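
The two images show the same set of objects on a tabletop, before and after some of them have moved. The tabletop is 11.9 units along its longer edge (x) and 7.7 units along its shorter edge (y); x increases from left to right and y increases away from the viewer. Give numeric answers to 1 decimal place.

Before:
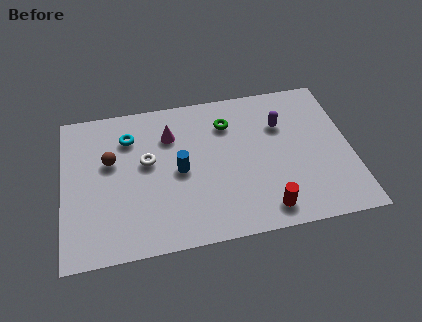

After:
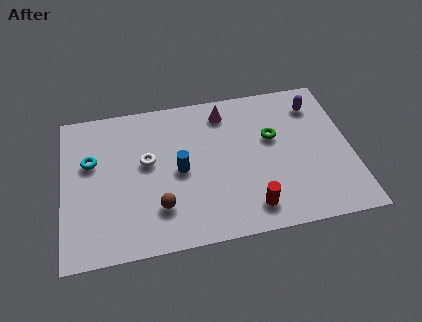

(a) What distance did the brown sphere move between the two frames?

3.3

The brown sphere moved from about (2.0, 4.7) to (3.9, 2.0), a distance of √(1.9² + 2.7²) ≈ 3.3.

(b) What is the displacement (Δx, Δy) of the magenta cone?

(2.3, 0.8)

From the two frames, the magenta cone sits at roughly (4.5, 5.6) before and (6.8, 6.4) after.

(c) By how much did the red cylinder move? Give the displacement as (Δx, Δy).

(-0.6, 0.2)

The red cylinder started near (8.2, 1.1) and ended near (7.6, 1.3).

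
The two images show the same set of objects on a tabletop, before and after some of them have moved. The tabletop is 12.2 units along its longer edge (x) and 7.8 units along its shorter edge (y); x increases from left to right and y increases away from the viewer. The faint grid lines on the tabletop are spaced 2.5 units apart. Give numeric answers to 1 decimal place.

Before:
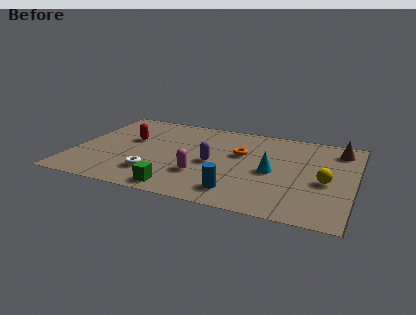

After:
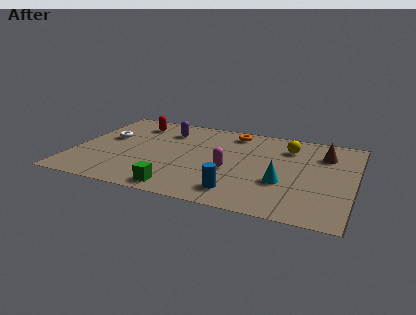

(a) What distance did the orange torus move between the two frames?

2.0

From (7.2, 4.8) to (6.7, 6.7), the orange torus covered √(0.5² + 1.9²) ≈ 2.0 units.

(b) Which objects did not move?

the green cube and the blue cylinder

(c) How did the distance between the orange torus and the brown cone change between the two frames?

-0.3

The distance was about 4.5 in the first image and 4.2 in the second, so they moved 0.3 units closer together.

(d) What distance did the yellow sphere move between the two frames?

3.2

The yellow sphere moved from about (11.0, 3.4) to (9.2, 6.0), a distance of √(1.8² + 2.6²) ≈ 3.2.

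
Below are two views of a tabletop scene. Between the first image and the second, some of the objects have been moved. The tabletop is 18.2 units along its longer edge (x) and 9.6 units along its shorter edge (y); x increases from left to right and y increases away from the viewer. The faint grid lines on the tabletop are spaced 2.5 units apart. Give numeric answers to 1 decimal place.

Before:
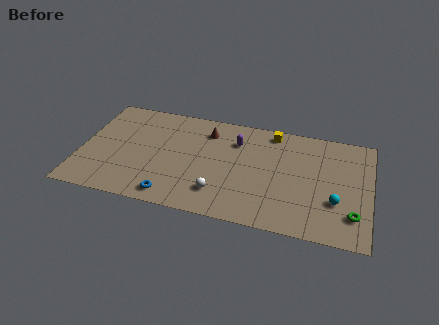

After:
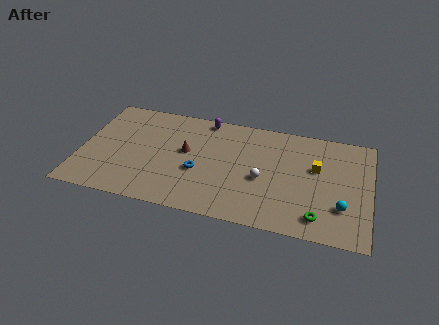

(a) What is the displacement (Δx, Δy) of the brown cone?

(-1.2, -2.2)

From the two frames, the brown cone sits at roughly (7.8, 7.6) before and (6.6, 5.4) after.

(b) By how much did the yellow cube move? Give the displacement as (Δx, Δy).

(2.9, -2.6)

The yellow cube started near (11.9, 8.5) and ended near (14.8, 5.9).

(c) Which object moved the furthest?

the yellow cube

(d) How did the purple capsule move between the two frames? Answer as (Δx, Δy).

(-2.1, 1.6)

The purple capsule was at about (9.7, 7.1) and moved to about (7.6, 8.7).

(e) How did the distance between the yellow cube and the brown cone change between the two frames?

+4.0

The distance was about 4.2 in the first image and 8.2 in the second, so they moved 4.0 units further apart.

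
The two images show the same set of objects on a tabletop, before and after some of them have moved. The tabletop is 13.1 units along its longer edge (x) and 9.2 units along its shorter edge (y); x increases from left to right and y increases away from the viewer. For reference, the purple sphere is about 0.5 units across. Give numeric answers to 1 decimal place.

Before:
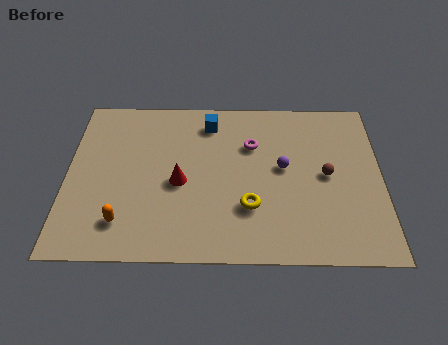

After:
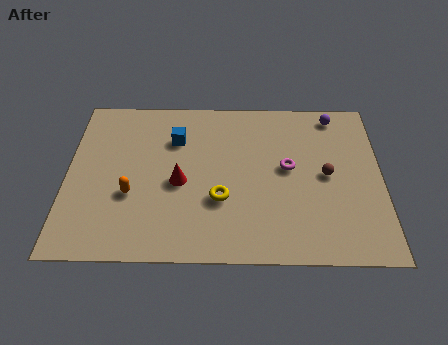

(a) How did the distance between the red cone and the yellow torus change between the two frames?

-1.3

Before: roughly 3.2 units apart; after: 1.9. That's 1.3 units closer together.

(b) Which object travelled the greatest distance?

the purple sphere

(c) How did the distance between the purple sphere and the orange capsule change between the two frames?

+2.4

They were about 7.3 units apart before and 9.7 after — 2.4 units further apart.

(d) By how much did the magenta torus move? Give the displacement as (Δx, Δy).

(1.5, -1.3)

The magenta torus was at about (7.7, 6.3) and moved to about (9.2, 5.0).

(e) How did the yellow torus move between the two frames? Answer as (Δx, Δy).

(-1.2, 0.4)

The yellow torus started near (7.6, 2.8) and ended near (6.4, 3.2).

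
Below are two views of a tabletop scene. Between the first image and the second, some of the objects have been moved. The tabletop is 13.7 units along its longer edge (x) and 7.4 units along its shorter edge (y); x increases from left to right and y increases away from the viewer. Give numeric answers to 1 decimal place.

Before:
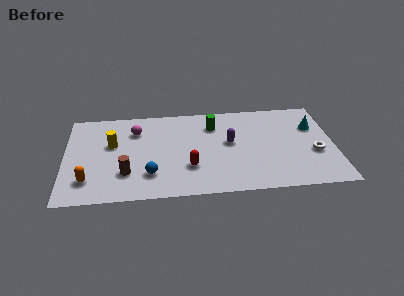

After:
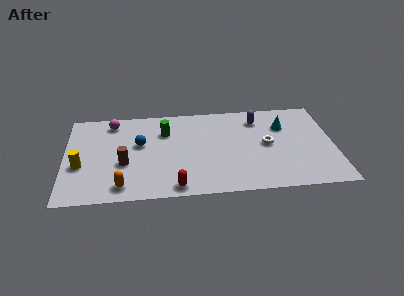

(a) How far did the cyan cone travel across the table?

1.5

The cyan cone was near (12.7, 5.0) before and (11.2, 5.2) after, so it travelled √(1.5² + 0.2²) ≈ 1.5 units.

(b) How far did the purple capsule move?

2.3

The purple capsule moved from about (8.4, 4.1) to (9.9, 5.9), a distance of √(1.5² + 1.8²) ≈ 2.3.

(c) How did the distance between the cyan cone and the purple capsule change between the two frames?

-2.9

They were about 4.4 units apart before and 1.5 after — 2.9 units closer together.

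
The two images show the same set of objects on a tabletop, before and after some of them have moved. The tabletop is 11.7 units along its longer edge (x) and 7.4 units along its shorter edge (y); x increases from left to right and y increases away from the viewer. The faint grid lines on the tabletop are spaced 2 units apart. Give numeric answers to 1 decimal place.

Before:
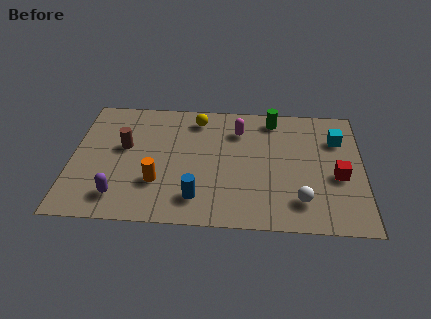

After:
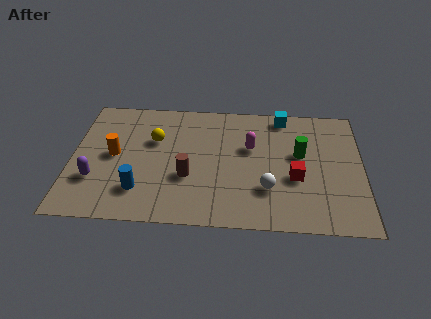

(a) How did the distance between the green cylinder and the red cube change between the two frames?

-2.8

They were about 4.2 units apart before and 1.4 after — 2.8 units closer together.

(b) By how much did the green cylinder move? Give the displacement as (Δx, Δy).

(1.1, -2.1)

The green cylinder started near (8.1, 6.4) and ended near (9.2, 4.3).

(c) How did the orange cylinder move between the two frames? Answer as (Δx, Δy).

(-1.8, 1.5)

From the two frames, the orange cylinder sits at roughly (3.5, 2.3) before and (1.7, 3.8) after.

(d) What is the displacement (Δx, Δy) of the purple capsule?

(-1.0, 0.9)

The purple capsule started near (2.0, 1.4) and ended near (1.0, 2.3).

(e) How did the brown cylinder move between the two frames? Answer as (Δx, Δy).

(2.6, -1.6)

The brown cylinder was at about (2.1, 4.3) and moved to about (4.7, 2.7).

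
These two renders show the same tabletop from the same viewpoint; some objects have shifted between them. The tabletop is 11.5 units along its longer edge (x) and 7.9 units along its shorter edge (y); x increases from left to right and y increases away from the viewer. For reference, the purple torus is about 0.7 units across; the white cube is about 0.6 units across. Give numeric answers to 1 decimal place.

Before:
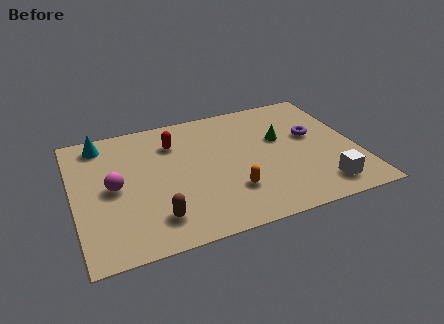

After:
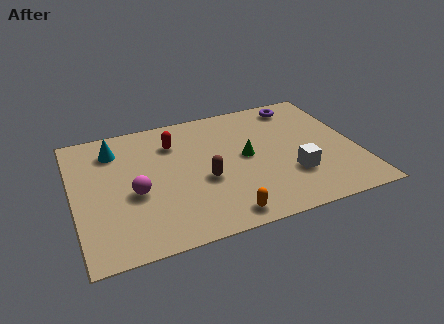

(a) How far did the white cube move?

1.6

The white cube was near (9.8, 1.3) before and (8.7, 2.4) after, so it travelled √(1.1² + 1.1²) ≈ 1.6 units.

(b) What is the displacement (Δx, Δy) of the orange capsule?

(-0.5, -1.3)

The orange capsule was at about (6.2, 2.2) and moved to about (5.7, 0.9).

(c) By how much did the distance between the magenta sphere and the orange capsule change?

-0.8

They were about 4.9 units apart before and 4.1 after — 0.8 units closer together.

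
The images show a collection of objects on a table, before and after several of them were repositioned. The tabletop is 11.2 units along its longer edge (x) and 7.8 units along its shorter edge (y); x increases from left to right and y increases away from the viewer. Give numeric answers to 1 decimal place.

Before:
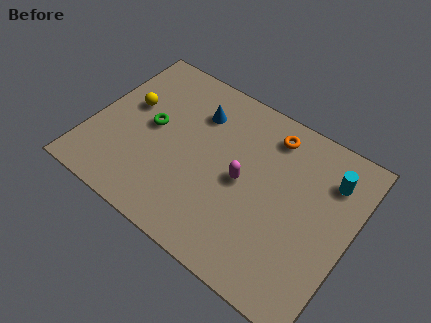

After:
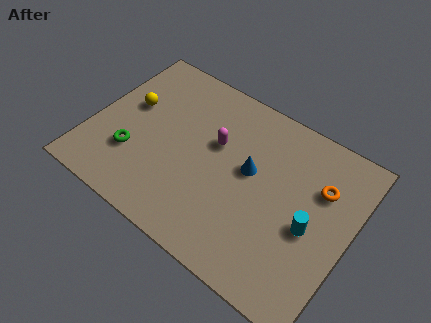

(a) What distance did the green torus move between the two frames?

1.8

From (2.5, 4.1) to (2.0, 2.4), the green torus covered √(0.5² + 1.7²) ≈ 1.8 units.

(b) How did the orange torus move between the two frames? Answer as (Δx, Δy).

(2.4, -1.2)

From the two frames, the orange torus sits at roughly (7.3, 6.5) before and (9.7, 5.3) after.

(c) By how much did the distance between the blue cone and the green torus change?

+2.8

The distance was about 2.4 in the first image and 5.2 in the second, so they moved 2.8 units further apart.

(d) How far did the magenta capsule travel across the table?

1.7

The magenta capsule moved from about (6.6, 3.8) to (5.2, 4.8), a distance of √(1.4² + 1.0²) ≈ 1.7.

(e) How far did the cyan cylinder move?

2.5

The cyan cylinder moved from about (10.0, 5.9) to (9.6, 3.4), a distance of √(0.4² + 2.5²) ≈ 2.5.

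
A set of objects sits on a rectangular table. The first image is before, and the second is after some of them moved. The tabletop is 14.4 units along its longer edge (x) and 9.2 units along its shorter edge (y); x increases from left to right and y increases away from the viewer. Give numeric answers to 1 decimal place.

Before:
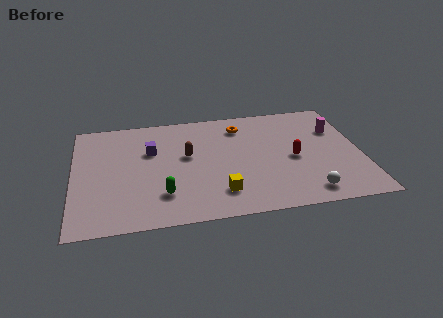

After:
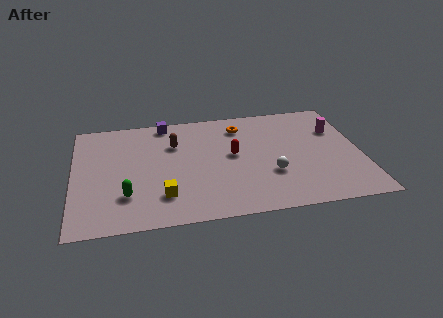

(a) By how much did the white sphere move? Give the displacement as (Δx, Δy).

(-1.7, 1.8)

The white sphere was at about (11.5, 1.3) and moved to about (9.8, 3.1).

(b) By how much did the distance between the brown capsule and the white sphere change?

-1.3

Before: roughly 7.0 units apart; after: 5.7. That's 1.3 units closer together.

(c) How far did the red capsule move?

3.1

The red capsule was near (11.0, 4.2) before and (8.0, 5.0) after, so it travelled √(3.0² + 0.8²) ≈ 3.1 units.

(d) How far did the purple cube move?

2.4

The purple cube was near (3.9, 6.0) before and (4.7, 8.3) after, so it travelled √(0.8² + 2.3²) ≈ 2.4 units.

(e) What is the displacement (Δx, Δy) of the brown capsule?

(-0.6, 1.1)

The brown capsule was at about (5.7, 5.3) and moved to about (5.1, 6.4).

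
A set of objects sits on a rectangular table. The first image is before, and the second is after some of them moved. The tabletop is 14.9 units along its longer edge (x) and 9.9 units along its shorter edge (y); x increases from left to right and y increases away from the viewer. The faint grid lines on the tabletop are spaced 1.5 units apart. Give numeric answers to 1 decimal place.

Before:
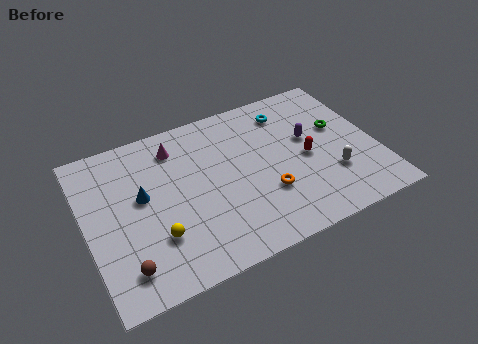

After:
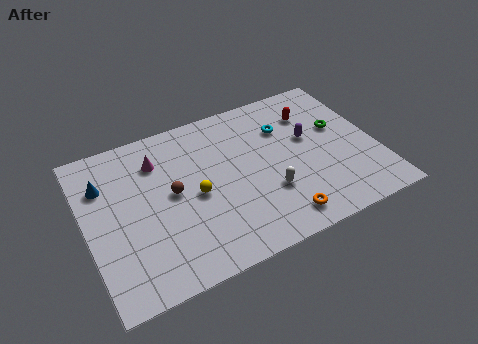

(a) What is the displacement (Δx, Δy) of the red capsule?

(0.7, 2.8)

The red capsule started near (11.3, 4.6) and ended near (12.0, 7.4).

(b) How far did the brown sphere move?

4.4

The brown sphere moved from about (1.6, 1.8) to (4.4, 5.2), a distance of √(2.8² + 3.4²) ≈ 4.4.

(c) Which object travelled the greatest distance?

the brown sphere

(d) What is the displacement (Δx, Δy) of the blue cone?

(-1.8, 1.5)

From the two frames, the blue cone sits at roughly (2.9, 5.6) before and (1.1, 7.1) after.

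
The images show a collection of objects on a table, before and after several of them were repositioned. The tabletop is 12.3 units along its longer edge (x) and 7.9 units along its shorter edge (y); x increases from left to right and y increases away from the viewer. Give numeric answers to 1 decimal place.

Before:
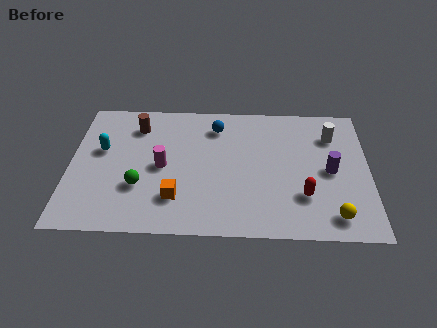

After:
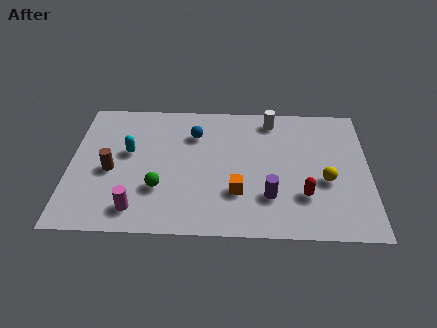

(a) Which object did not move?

the red capsule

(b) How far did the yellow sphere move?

2.0

From (10.8, 1.2) to (10.5, 3.2), the yellow sphere covered √(0.3² + 2.0²) ≈ 2.0 units.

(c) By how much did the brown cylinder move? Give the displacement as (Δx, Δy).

(-1.0, -2.7)

The brown cylinder started near (2.7, 6.2) and ended near (1.7, 3.5).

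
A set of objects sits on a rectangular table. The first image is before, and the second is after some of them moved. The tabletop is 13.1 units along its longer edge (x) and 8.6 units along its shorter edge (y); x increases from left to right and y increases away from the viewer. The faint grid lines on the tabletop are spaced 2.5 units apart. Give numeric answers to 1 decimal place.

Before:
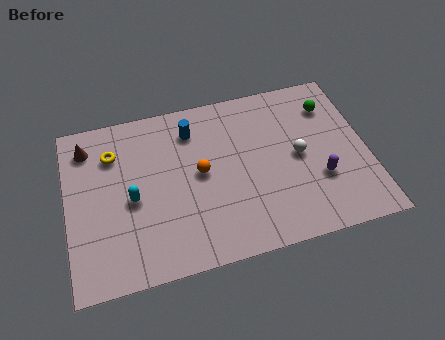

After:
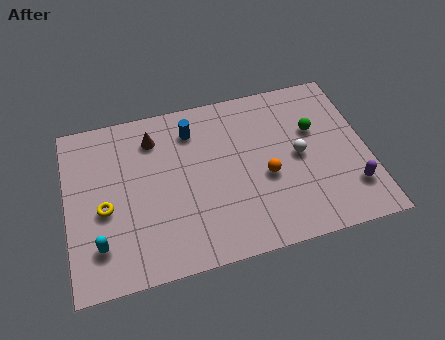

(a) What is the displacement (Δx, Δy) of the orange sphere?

(2.8, -0.9)

The orange sphere started near (5.8, 4.5) and ended near (8.6, 3.6).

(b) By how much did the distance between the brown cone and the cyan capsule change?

+1.9

Before: roughly 3.6 units apart; after: 5.5. That's 1.9 units further apart.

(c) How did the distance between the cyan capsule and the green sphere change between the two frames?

+0.9

They were about 9.3 units apart before and 10.2 after — 0.9 units further apart.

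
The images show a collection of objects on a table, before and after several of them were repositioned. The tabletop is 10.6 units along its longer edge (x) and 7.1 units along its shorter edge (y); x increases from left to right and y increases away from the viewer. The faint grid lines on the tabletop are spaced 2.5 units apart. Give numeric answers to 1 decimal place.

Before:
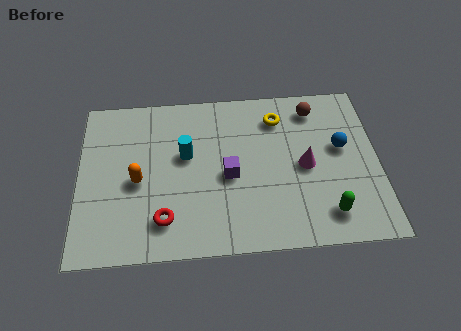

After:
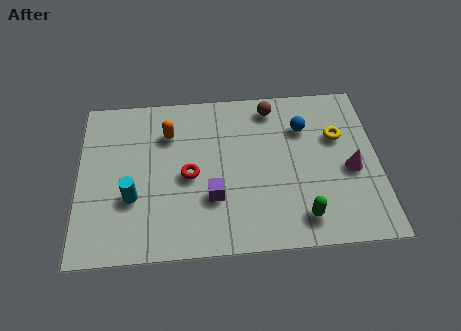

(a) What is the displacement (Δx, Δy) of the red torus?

(0.9, 1.8)

The red torus started near (3.0, 1.5) and ended near (3.9, 3.3).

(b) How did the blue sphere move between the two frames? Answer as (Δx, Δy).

(-1.3, 1.0)

From the two frames, the blue sphere sits at roughly (9.3, 4.1) before and (8.0, 5.1) after.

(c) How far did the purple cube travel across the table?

1.1

The purple cube moved from about (5.3, 3.2) to (4.7, 2.3), a distance of √(0.6² + 0.9²) ≈ 1.1.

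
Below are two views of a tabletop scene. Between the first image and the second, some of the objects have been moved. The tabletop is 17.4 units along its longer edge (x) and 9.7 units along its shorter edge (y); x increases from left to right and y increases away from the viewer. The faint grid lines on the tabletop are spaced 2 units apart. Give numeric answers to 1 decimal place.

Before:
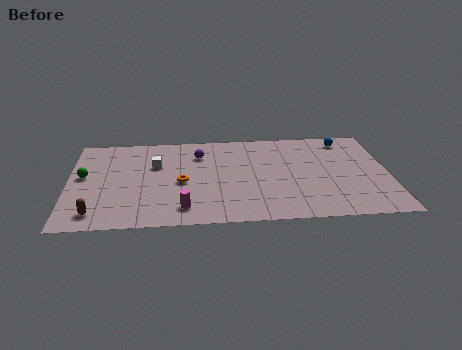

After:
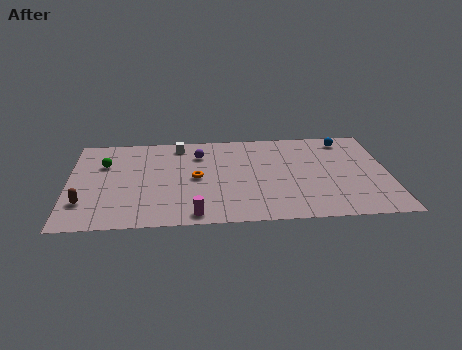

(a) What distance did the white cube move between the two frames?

2.5

The white cube was near (4.7, 6.3) before and (6.0, 8.4) after, so it travelled √(1.3² + 2.1²) ≈ 2.5 units.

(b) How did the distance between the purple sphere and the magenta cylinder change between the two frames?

+0.6

The distance was about 5.7 in the first image and 6.3 in the second, so they moved 0.6 units further apart.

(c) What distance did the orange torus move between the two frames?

0.9

From (6.1, 4.4) to (6.9, 4.8), the orange torus covered √(0.8² + 0.4²) ≈ 0.9 units.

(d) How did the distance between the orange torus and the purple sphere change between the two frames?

-0.6

They were about 3.1 units apart before and 2.5 after — 0.6 units closer together.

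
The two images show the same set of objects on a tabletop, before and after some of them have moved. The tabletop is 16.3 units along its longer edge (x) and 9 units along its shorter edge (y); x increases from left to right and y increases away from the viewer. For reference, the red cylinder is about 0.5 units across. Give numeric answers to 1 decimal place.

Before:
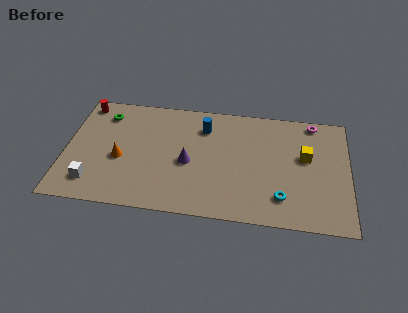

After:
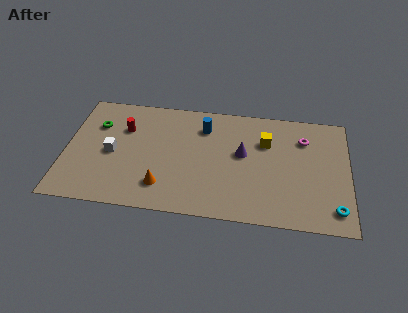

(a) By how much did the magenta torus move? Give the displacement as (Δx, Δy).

(-0.5, -1.4)

The magenta torus was at about (14.2, 8.1) and moved to about (13.7, 6.7).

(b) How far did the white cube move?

2.6

From (1.7, 1.8) to (2.7, 4.2), the white cube covered √(1.0² + 2.4²) ≈ 2.6 units.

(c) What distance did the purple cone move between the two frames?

3.3

From (7.1, 4.0) to (10.2, 5.1), the purple cone covered √(3.1² + 1.1²) ≈ 3.3 units.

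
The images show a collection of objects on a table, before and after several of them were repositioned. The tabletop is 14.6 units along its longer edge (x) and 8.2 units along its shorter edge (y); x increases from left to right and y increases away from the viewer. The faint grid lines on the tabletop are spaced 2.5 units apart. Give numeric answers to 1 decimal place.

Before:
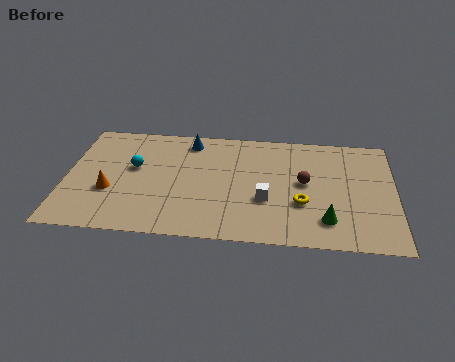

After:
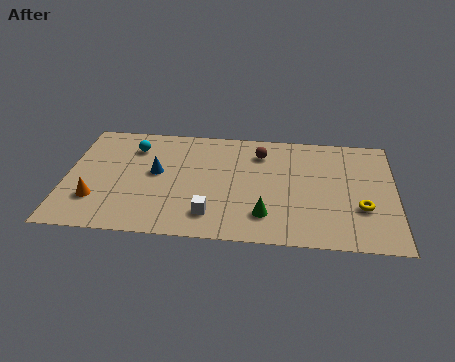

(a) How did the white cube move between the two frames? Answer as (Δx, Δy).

(-2.4, -1.3)

The white cube started near (8.9, 3.0) and ended near (6.5, 1.7).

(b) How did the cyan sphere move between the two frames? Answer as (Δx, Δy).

(-0.1, 1.5)

From the two frames, the cyan sphere sits at roughly (3.0, 4.8) before and (2.9, 6.3) after.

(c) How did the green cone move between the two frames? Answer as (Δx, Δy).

(-2.7, 0.1)

The green cone was at about (11.6, 1.8) and moved to about (8.9, 1.9).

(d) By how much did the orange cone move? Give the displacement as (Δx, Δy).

(-0.6, -0.7)

The orange cone was at about (2.0, 3.0) and moved to about (1.4, 2.3).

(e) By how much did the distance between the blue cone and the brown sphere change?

-0.8

The distance was about 5.8 in the first image and 5.0 in the second, so they moved 0.8 units closer together.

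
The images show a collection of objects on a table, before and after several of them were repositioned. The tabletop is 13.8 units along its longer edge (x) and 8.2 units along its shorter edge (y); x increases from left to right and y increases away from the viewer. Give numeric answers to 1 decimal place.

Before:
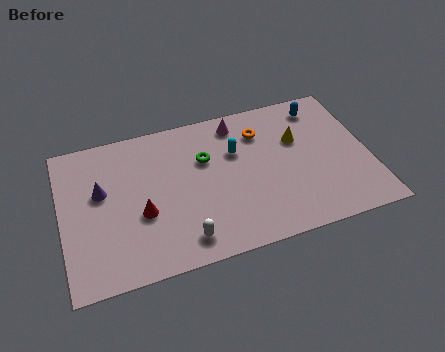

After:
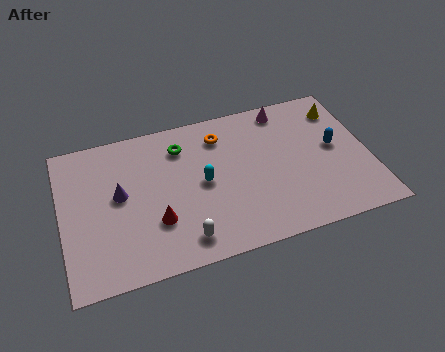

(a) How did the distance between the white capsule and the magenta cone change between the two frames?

+1.4

They were about 6.4 units apart before and 7.8 after — 1.4 units further apart.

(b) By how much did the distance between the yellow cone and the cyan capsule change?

+4.1

The distance was about 2.8 in the first image and 6.9 in the second, so they moved 4.1 units further apart.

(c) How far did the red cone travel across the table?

0.8

The red cone was near (3.5, 3.2) before and (4.1, 2.6) after, so it travelled √(0.6² + 0.6²) ≈ 0.8 units.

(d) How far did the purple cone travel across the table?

0.9

From (1.8, 4.9) to (2.6, 4.5), the purple cone covered √(0.8² + 0.4²) ≈ 0.9 units.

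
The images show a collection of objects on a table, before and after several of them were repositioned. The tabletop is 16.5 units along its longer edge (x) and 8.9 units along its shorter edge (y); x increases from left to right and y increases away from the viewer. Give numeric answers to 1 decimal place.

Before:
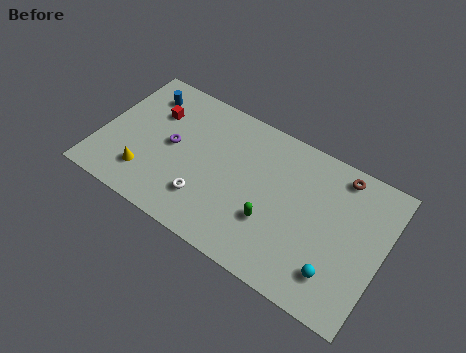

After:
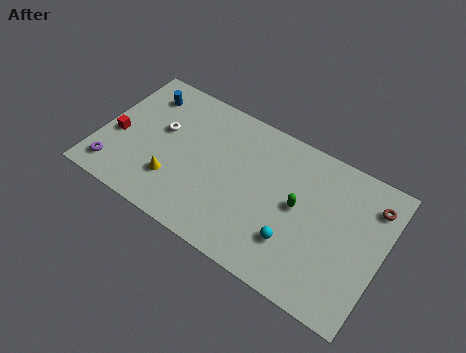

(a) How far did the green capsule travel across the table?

2.1

The green capsule moved from about (10.3, 3.0) to (11.6, 4.7), a distance of √(1.3² + 1.7²) ≈ 2.1.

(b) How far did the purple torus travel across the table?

4.2

The purple torus moved from about (4.1, 4.6) to (1.2, 1.5), a distance of √(2.9² + 3.1²) ≈ 4.2.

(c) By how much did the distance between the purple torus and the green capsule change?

+4.5

The distance was about 6.4 in the first image and 10.9 in the second, so they moved 4.5 units further apart.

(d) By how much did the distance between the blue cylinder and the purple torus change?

+2.4

They were about 3.3 units apart before and 5.7 after — 2.4 units further apart.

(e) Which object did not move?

the blue cylinder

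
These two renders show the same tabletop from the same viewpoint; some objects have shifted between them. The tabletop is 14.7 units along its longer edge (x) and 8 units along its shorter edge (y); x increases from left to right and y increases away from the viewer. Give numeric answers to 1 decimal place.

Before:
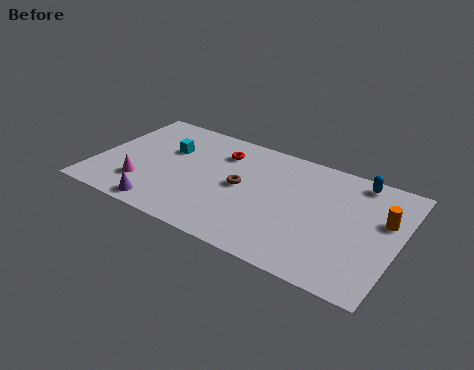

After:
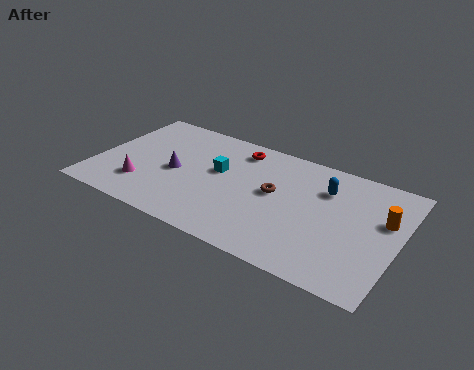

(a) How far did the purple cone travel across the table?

2.8

From (3.7, 0.9) to (3.9, 3.7), the purple cone covered √(0.2² + 2.8²) ≈ 2.8 units.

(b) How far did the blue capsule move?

1.9

The blue capsule moved from about (12.4, 7.1) to (11.0, 5.8), a distance of √(1.4² + 1.3²) ≈ 1.9.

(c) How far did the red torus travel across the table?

1.0

The red torus moved from about (5.8, 6.1) to (6.6, 6.7), a distance of √(0.8² + 0.6²) ≈ 1.0.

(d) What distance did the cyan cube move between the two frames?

2.6

The cyan cube was near (3.3, 5.2) before and (5.9, 4.7) after, so it travelled √(2.6² + 0.5²) ≈ 2.6 units.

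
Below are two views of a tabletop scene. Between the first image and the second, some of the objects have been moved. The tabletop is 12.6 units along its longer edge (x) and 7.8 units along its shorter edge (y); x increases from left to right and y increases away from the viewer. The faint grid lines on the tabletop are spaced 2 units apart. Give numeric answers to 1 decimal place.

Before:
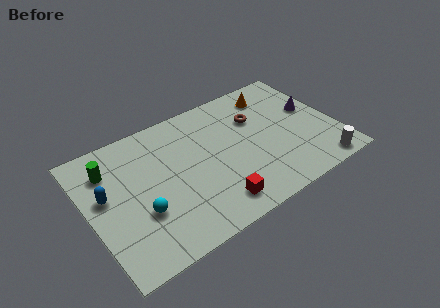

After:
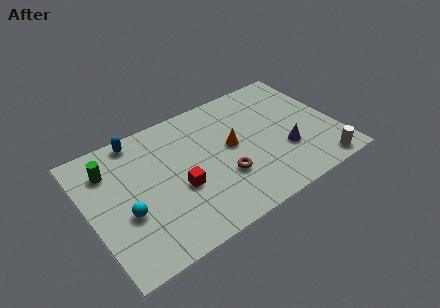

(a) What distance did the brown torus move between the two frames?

3.5

From (8.8, 5.3) to (6.6, 2.6), the brown torus covered √(2.2² + 2.7²) ≈ 3.5 units.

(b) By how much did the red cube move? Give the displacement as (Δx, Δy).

(-1.5, 1.8)

The red cube started near (5.9, 1.3) and ended near (4.4, 3.1).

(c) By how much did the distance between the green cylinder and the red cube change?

-2.3

They were about 6.5 units apart before and 4.2 after — 2.3 units closer together.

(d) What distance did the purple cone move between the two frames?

2.6

The purple cone moved from about (11.6, 4.5) to (9.8, 2.6), a distance of √(1.8² + 1.9²) ≈ 2.6.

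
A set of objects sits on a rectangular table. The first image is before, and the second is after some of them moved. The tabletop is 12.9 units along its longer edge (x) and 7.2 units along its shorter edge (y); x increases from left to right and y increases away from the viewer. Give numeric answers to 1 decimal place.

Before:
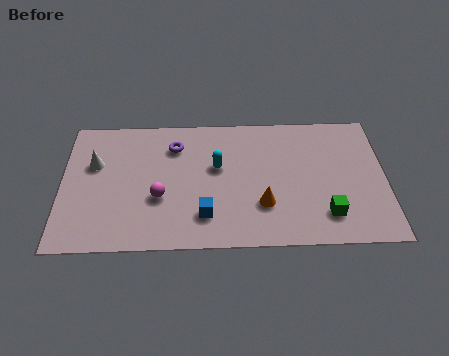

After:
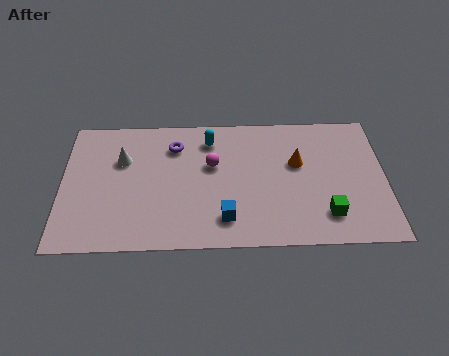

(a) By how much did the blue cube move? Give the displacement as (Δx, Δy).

(0.8, -0.2)

The blue cube was at about (5.7, 1.7) and moved to about (6.5, 1.5).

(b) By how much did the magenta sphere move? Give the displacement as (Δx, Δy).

(2.1, 1.7)

The magenta sphere was at about (3.9, 2.7) and moved to about (6.0, 4.4).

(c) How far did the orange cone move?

2.6

From (8.0, 2.2) to (9.4, 4.4), the orange cone covered √(1.4² + 2.2²) ≈ 2.6 units.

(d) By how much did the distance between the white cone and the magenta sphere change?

+0.4

The distance was about 3.2 in the first image and 3.6 in the second, so they moved 0.4 units further apart.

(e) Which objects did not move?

the purple torus and the green cube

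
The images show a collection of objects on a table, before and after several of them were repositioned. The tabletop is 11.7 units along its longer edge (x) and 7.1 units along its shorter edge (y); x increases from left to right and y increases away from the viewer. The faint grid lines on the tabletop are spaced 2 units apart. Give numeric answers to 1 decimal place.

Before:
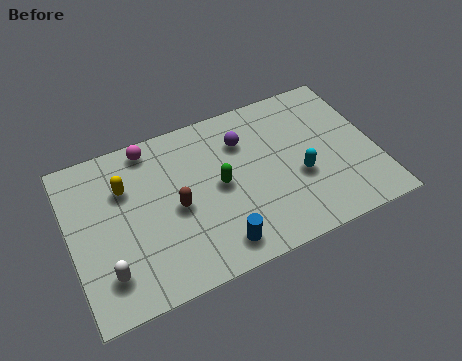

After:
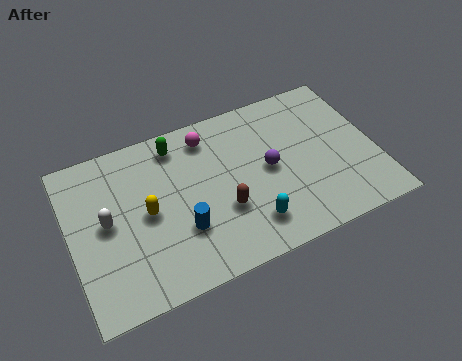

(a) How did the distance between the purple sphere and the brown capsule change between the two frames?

-1.2

The distance was about 3.4 in the first image and 2.2 in the second, so they moved 1.2 units closer together.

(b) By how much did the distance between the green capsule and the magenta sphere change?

-2.4

Before: roughly 3.6 units apart; after: 1.2. That's 2.4 units closer together.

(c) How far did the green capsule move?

2.8

The green capsule moved from about (5.7, 3.6) to (4.3, 6.0), a distance of √(1.4² + 2.4²) ≈ 2.8.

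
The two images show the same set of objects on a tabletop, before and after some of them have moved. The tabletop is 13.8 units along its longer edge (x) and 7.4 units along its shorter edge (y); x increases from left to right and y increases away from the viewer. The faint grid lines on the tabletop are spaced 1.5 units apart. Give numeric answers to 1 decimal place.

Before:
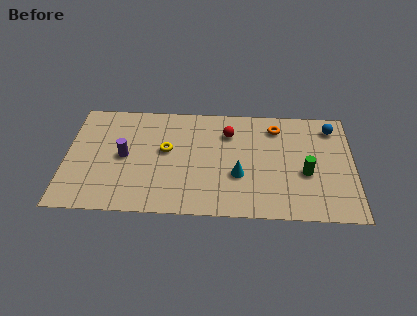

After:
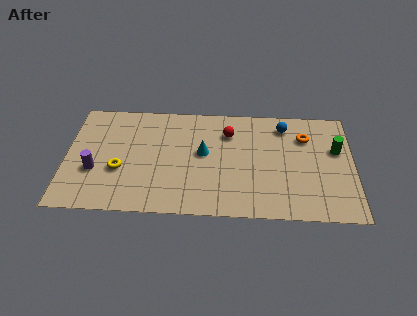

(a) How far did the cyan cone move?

2.2

From (8.3, 2.7) to (6.6, 4.1), the cyan cone covered √(1.7² + 1.4²) ≈ 2.2 units.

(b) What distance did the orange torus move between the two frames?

1.5

The orange torus moved from about (10.1, 6.0) to (11.5, 5.4), a distance of √(1.4² + 0.6²) ≈ 1.5.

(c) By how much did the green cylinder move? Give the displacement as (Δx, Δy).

(1.5, 1.6)

The green cylinder was at about (11.5, 3.0) and moved to about (13.0, 4.6).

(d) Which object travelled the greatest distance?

the yellow torus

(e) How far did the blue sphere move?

2.3

The blue sphere was near (12.8, 6.1) before and (10.5, 6.1) after, so it travelled √(2.3² + 0.0²) ≈ 2.3 units.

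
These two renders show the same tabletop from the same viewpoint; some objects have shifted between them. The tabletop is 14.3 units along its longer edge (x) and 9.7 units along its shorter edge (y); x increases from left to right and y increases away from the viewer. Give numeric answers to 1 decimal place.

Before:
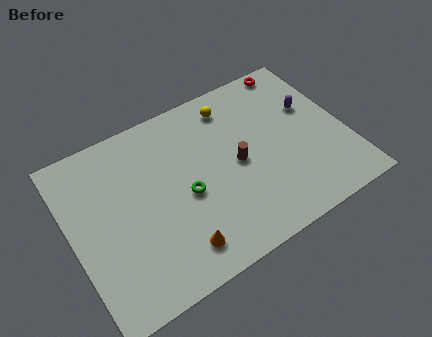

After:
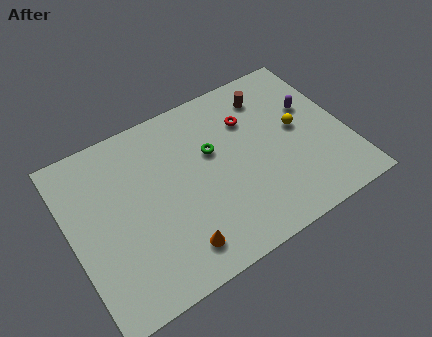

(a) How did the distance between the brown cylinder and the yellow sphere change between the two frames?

-0.6

Before: roughly 3.4 units apart; after: 2.8. That's 0.6 units closer together.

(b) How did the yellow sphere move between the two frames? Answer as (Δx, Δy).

(3.0, -2.9)

From the two frames, the yellow sphere sits at roughly (8.9, 8.1) before and (11.9, 5.2) after.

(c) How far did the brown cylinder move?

3.8

From (8.6, 4.7) to (10.8, 7.8), the brown cylinder covered √(2.2² + 3.1²) ≈ 3.8 units.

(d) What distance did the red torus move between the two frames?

3.5

The red torus was near (12.5, 8.9) before and (9.6, 6.9) after, so it travelled √(2.9² + 2.0²) ≈ 3.5 units.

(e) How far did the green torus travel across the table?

2.4

The green torus was near (5.8, 4.3) before and (7.5, 6.0) after, so it travelled √(1.7² + 1.7²) ≈ 2.4 units.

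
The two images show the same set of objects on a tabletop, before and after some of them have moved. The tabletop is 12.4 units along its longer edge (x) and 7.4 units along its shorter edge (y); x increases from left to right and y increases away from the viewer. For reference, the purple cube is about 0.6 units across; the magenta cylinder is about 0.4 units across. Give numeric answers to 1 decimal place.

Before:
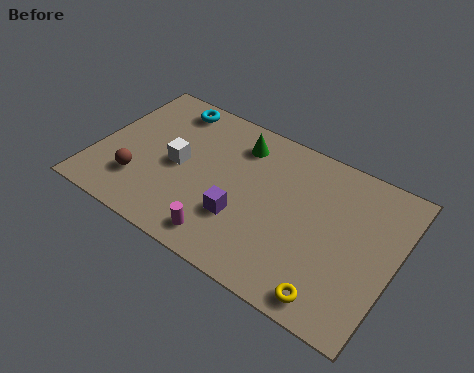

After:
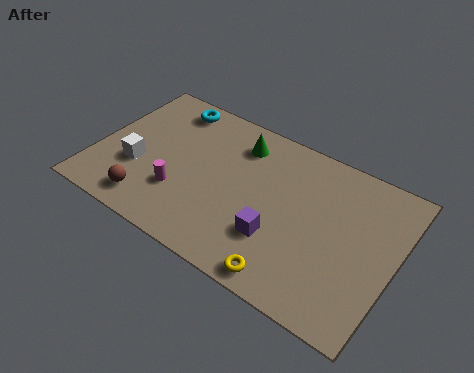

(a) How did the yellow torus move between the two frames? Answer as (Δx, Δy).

(-1.8, -0.1)

The yellow torus was at about (10.3, 0.9) and moved to about (8.5, 0.8).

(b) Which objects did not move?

the cyan torus and the green cone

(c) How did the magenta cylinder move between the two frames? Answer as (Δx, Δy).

(-2.1, 1.2)

The magenta cylinder was at about (5.8, 1.1) and moved to about (3.7, 2.3).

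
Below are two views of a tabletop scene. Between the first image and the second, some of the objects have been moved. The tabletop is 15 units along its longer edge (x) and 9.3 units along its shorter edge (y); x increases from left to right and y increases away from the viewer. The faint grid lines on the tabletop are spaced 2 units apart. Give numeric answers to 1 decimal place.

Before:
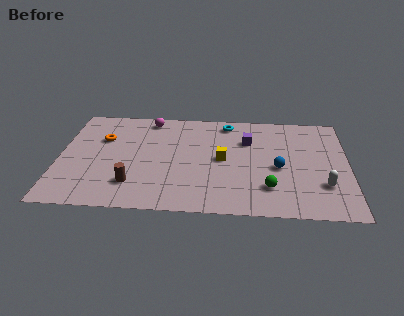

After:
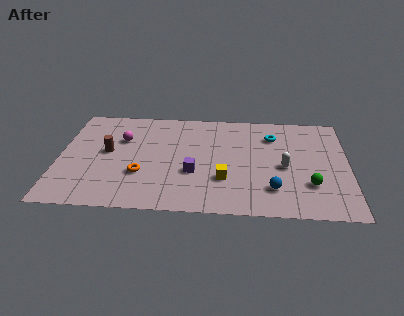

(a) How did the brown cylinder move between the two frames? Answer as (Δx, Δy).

(-1.4, 2.8)

The brown cylinder started near (3.9, 2.2) and ended near (2.5, 5.0).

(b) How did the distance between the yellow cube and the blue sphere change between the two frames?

-0.4

The distance was about 3.0 in the first image and 2.6 in the second, so they moved 0.4 units closer together.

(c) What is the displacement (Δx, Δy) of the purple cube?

(-2.8, -3.1)

The purple cube was at about (9.8, 6.5) and moved to about (7.0, 3.4).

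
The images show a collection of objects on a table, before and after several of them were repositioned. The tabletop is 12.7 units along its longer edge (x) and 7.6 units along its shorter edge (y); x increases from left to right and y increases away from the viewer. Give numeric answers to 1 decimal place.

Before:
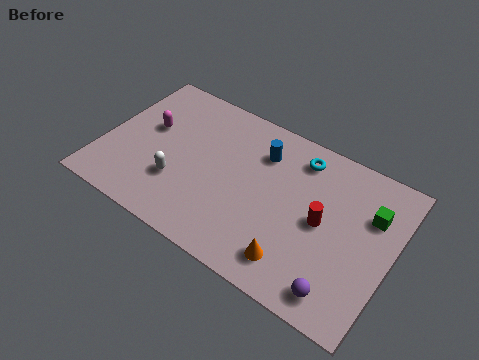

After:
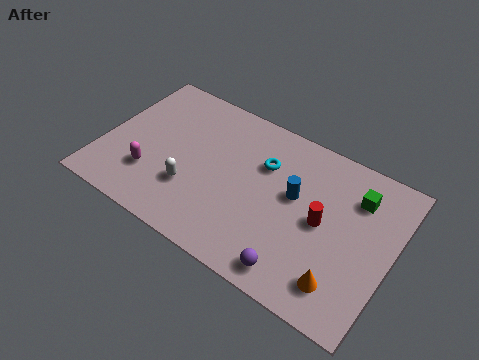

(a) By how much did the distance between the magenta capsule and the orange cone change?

+0.9

They were about 7.7 units apart before and 8.6 after — 0.9 units further apart.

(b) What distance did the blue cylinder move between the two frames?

2.1

From (6.7, 5.7) to (8.4, 4.4), the blue cylinder covered √(1.7² + 1.3²) ≈ 2.1 units.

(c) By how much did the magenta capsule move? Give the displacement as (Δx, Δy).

(0.5, -2.3)

The magenta capsule was at about (1.8, 4.5) and moved to about (2.3, 2.2).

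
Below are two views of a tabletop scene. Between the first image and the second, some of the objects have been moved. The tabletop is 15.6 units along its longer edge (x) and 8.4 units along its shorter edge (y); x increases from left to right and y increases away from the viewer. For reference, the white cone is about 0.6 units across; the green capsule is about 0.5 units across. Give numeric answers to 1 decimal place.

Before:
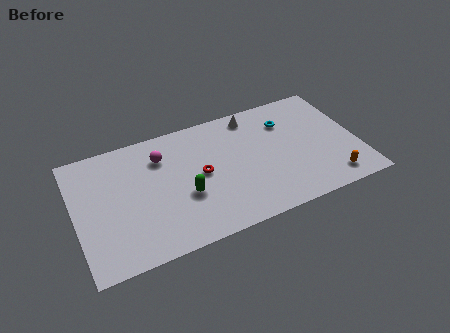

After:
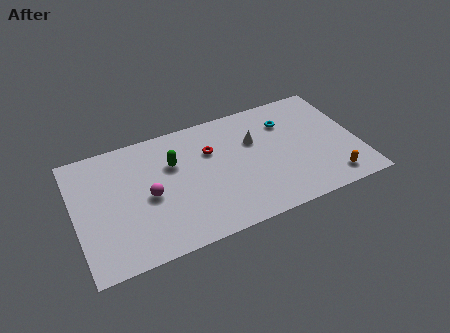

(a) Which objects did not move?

the cyan torus and the orange capsule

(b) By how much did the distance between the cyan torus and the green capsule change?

-0.3

Before: roughly 6.7 units apart; after: 6.4. That's 0.3 units closer together.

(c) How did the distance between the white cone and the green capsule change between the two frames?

-1.4

The distance was about 5.9 in the first image and 4.5 in the second, so they moved 1.4 units closer together.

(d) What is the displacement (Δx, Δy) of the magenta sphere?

(-0.9, -2.4)

From the two frames, the magenta sphere sits at roughly (4.9, 6.3) before and (4.0, 3.9) after.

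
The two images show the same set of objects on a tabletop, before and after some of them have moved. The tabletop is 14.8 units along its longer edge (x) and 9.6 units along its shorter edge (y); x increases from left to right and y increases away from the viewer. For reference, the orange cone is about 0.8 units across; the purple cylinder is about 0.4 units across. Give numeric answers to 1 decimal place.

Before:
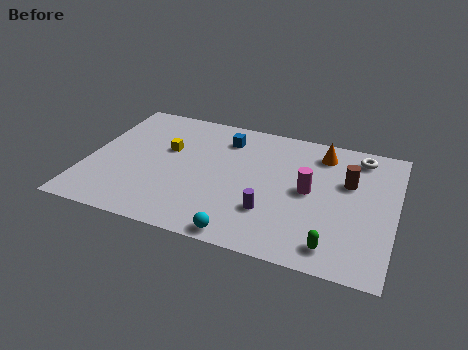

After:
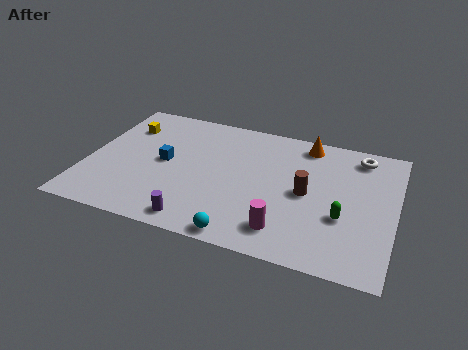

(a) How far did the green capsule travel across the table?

2.1

The green capsule moved from about (12.1, 1.4) to (12.4, 3.5), a distance of √(0.3² + 2.1²) ≈ 2.1.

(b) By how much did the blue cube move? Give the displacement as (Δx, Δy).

(-2.7, -2.7)

The blue cube started near (6.4, 7.6) and ended near (3.7, 4.9).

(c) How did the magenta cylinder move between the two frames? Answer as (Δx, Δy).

(-0.9, -3.1)

From the two frames, the magenta cylinder sits at roughly (10.7, 4.9) before and (9.8, 1.8) after.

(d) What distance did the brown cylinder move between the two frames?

2.4

The brown cylinder moved from about (12.5, 6.1) to (10.6, 4.7), a distance of √(1.9² + 1.4²) ≈ 2.4.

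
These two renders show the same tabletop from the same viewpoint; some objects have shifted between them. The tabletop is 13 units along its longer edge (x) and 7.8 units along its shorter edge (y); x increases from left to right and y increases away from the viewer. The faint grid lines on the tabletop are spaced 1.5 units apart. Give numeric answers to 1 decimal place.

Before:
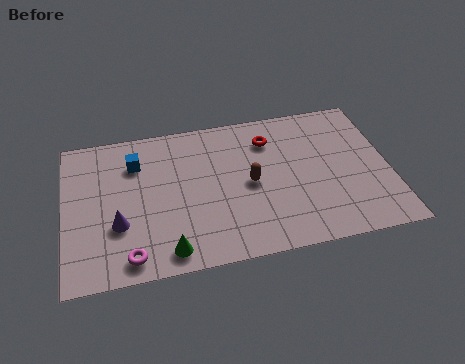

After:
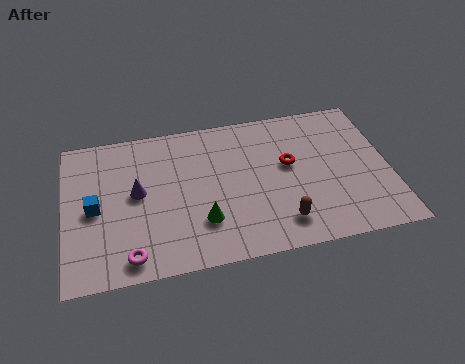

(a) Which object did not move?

the magenta torus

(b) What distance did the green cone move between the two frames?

1.8

From (4.0, 1.0) to (5.4, 2.2), the green cone covered √(1.4² + 1.2²) ≈ 1.8 units.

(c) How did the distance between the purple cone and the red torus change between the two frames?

-0.9

They were about 7.0 units apart before and 6.1 after — 0.9 units closer together.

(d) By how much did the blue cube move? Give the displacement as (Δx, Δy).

(-1.7, -2.1)

From the two frames, the blue cube sits at roughly (2.9, 5.8) before and (1.2, 3.7) after.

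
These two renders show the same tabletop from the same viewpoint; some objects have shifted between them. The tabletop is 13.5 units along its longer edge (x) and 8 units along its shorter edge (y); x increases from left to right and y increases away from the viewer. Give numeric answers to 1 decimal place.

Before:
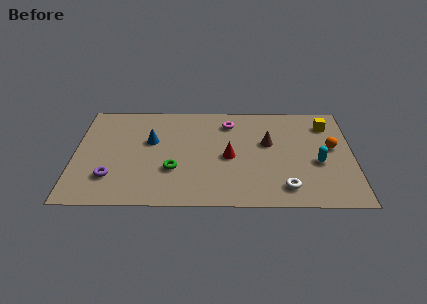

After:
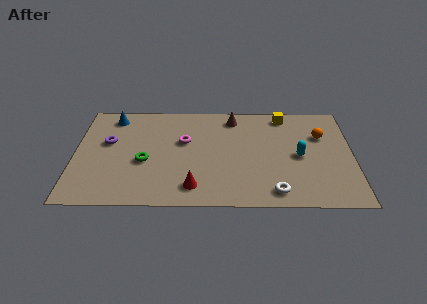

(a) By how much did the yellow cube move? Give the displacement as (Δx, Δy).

(-2.1, 0.7)

From the two frames, the yellow cube sits at roughly (12.3, 6.3) before and (10.2, 7.0) after.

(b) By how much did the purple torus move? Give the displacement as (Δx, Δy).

(-0.2, 2.7)

From the two frames, the purple torus sits at roughly (1.8, 2.1) before and (1.6, 4.8) after.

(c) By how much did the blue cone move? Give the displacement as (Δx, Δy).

(-1.9, 1.9)

The blue cone was at about (3.7, 4.9) and moved to about (1.8, 6.8).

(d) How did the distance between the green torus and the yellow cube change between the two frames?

-0.6

Before: roughly 8.3 units apart; after: 7.7. That's 0.6 units closer together.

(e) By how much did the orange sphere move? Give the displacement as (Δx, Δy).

(-0.5, 0.9)

The orange sphere started near (12.5, 4.5) and ended near (12.0, 5.4).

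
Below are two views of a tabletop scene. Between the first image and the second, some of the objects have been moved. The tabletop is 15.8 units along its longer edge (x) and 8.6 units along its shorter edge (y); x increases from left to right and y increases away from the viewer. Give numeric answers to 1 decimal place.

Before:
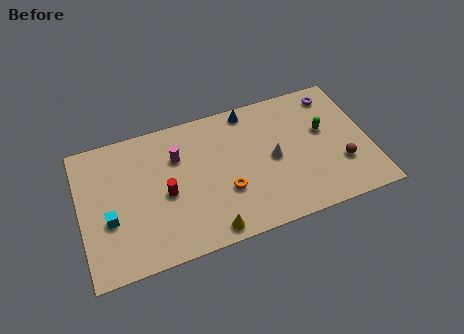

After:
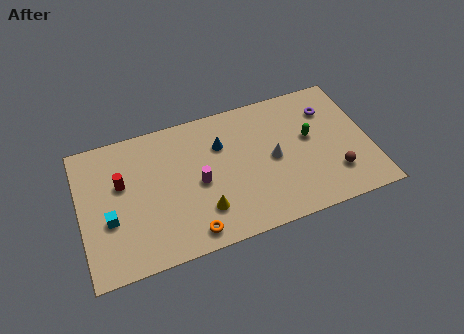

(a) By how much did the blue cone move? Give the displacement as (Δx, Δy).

(-1.7, -1.7)

From the two frames, the blue cone sits at roughly (9.5, 7.7) before and (7.8, 6.0) after.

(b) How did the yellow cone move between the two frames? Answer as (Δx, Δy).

(-0.2, 1.3)

The yellow cone started near (6.7, 0.9) and ended near (6.5, 2.2).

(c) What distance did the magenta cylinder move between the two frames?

2.2

The magenta cylinder was near (5.4, 6.0) before and (6.4, 4.0) after, so it travelled √(1.0² + 2.0²) ≈ 2.2 units.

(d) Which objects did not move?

the cyan cube and the white cone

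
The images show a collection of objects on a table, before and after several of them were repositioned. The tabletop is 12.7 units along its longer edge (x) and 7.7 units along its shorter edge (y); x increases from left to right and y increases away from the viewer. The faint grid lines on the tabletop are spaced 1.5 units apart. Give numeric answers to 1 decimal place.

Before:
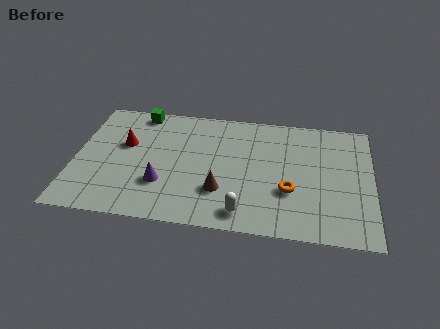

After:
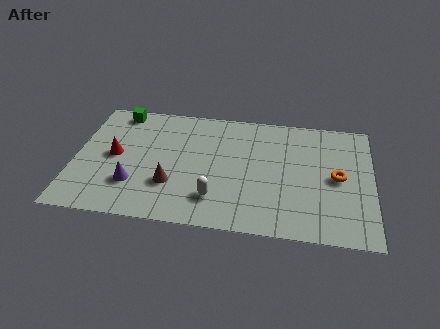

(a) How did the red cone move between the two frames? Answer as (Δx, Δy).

(-0.4, -0.8)

The red cone was at about (2.1, 4.7) and moved to about (1.7, 3.9).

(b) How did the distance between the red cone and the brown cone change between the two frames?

-1.9

Before: roughly 4.8 units apart; after: 2.9. That's 1.9 units closer together.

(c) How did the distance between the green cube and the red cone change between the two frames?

+0.6

The distance was about 2.3 in the first image and 2.9 in the second, so they moved 0.6 units further apart.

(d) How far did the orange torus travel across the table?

2.3

From (9.2, 2.7) to (11.2, 3.8), the orange torus covered √(2.0² + 1.1²) ≈ 2.3 units.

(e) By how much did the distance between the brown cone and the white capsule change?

+0.4

The distance was about 1.6 in the first image and 2.0 in the second, so they moved 0.4 units further apart.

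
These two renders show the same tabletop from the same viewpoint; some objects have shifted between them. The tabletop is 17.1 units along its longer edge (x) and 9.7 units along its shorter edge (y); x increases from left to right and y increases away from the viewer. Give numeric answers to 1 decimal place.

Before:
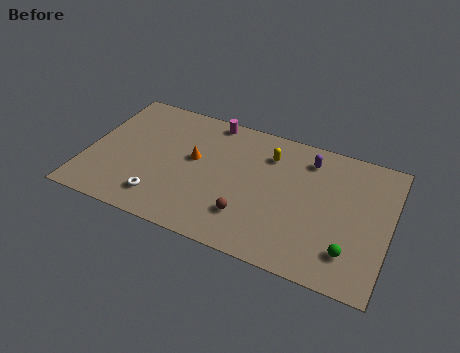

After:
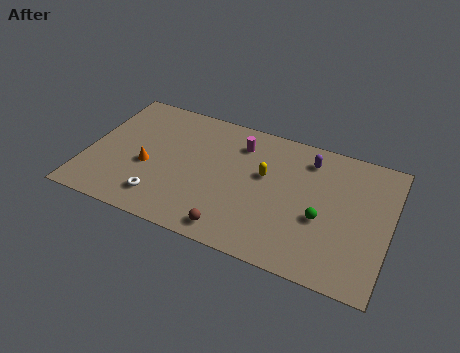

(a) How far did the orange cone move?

2.9

The orange cone moved from about (6.0, 5.5) to (3.5, 4.0), a distance of √(2.5² + 1.5²) ≈ 2.9.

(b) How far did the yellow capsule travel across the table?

1.6

The yellow capsule was near (10.1, 7.4) before and (10.0, 5.8) after, so it travelled √(0.1² + 1.6²) ≈ 1.6 units.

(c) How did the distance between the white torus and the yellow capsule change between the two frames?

-1.1

Before: roughly 7.8 units apart; after: 6.7. That's 1.1 units closer together.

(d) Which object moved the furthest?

the orange cone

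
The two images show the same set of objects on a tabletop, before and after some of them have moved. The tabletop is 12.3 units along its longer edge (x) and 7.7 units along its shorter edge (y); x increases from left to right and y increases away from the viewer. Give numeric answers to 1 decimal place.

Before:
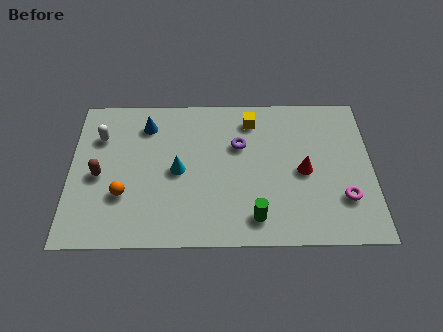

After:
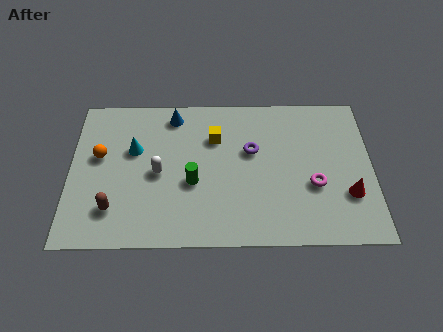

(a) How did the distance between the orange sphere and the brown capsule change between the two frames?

+1.4

They were about 1.4 units apart before and 2.8 after — 1.4 units further apart.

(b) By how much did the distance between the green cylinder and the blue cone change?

-2.9

Before: roughly 6.5 units apart; after: 3.6. That's 2.9 units closer together.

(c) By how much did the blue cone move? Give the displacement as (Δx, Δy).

(1.1, 0.5)

The blue cone started near (3.1, 6.1) and ended near (4.2, 6.6).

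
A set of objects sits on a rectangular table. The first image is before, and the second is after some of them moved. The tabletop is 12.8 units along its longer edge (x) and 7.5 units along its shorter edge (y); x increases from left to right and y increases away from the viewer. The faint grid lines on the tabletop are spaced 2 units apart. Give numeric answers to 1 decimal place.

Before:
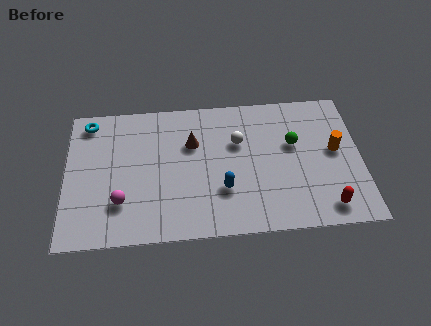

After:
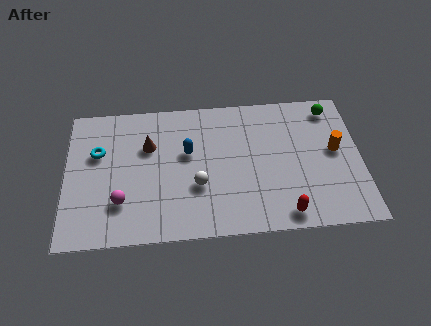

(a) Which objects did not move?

the magenta sphere and the orange cylinder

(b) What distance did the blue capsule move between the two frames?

2.6

The blue capsule moved from about (6.8, 2.4) to (5.3, 4.5), a distance of √(1.5² + 2.1²) ≈ 2.6.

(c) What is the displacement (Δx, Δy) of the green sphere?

(1.7, 1.8)

From the two frames, the green sphere sits at roughly (9.9, 4.6) before and (11.6, 6.4) after.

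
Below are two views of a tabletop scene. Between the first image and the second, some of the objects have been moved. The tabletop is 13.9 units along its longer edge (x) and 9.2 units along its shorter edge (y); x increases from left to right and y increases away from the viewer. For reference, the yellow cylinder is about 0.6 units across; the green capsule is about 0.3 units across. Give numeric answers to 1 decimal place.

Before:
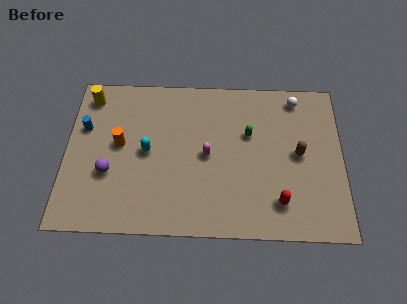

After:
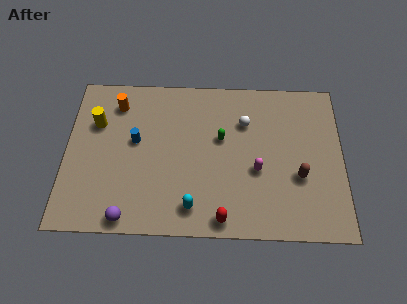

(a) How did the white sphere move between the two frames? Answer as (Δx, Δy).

(-2.6, -1.5)

The white sphere was at about (11.6, 8.0) and moved to about (9.0, 6.5).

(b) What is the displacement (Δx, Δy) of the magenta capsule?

(2.5, -0.8)

From the two frames, the magenta capsule sits at roughly (7.1, 4.5) before and (9.6, 3.7) after.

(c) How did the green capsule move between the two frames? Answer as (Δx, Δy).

(-1.4, -0.3)

From the two frames, the green capsule sits at roughly (9.2, 5.8) before and (7.8, 5.5) after.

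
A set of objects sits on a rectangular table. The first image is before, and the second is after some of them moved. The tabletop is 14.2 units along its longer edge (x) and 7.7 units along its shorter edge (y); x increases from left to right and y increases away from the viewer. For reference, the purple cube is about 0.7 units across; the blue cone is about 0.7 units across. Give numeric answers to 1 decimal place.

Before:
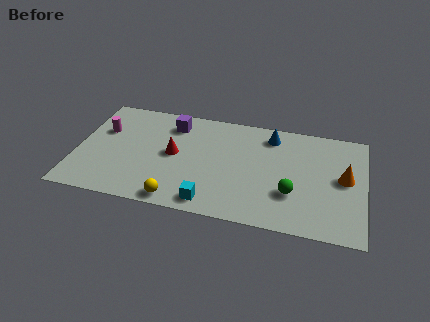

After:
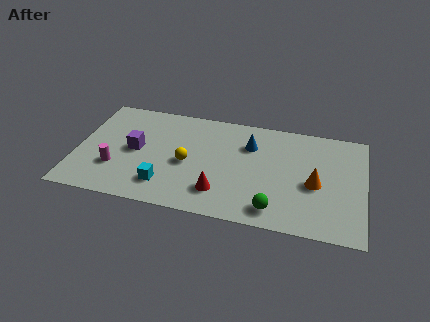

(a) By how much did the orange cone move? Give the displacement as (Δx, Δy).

(-1.4, -0.7)

From the two frames, the orange cone sits at roughly (13.2, 4.1) before and (11.8, 3.4) after.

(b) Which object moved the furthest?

the red cone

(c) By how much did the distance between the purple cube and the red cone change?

+2.6

The distance was about 2.2 in the first image and 4.8 in the second, so they moved 2.6 units further apart.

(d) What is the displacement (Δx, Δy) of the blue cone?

(-1.0, -0.9)

The blue cone was at about (9.5, 6.4) and moved to about (8.5, 5.5).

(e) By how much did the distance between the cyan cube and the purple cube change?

-2.9

The distance was about 5.6 in the first image and 2.7 in the second, so they moved 2.9 units closer together.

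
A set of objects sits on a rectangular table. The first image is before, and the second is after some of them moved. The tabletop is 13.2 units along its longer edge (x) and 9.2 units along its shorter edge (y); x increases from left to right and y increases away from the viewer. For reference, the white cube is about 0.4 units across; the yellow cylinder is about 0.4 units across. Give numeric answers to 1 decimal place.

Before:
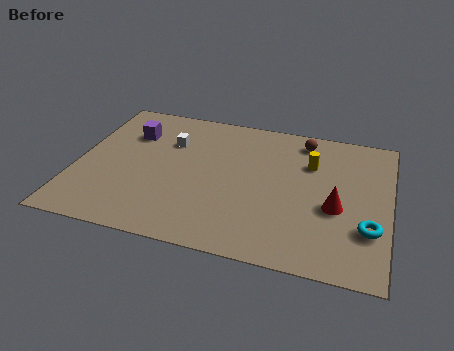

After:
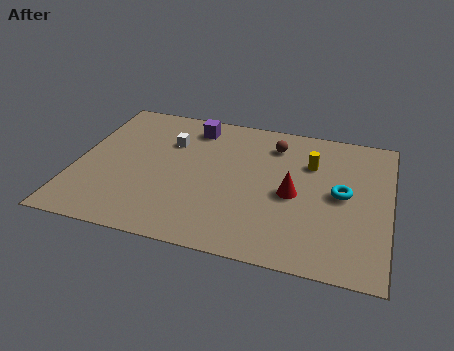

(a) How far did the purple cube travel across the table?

2.8

From (2.1, 6.6) to (4.7, 7.7), the purple cube covered √(2.6² + 1.1²) ≈ 2.8 units.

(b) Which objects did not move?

the yellow cylinder and the white cube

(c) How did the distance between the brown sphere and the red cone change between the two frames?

-1.1

Before: roughly 4.4 units apart; after: 3.3. That's 1.1 units closer together.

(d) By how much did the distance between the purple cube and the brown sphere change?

-3.9

The distance was about 7.4 in the first image and 3.5 in the second, so they moved 3.9 units closer together.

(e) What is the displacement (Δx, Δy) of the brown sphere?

(-1.2, -0.6)

The brown sphere started near (9.4, 7.9) and ended near (8.2, 7.3).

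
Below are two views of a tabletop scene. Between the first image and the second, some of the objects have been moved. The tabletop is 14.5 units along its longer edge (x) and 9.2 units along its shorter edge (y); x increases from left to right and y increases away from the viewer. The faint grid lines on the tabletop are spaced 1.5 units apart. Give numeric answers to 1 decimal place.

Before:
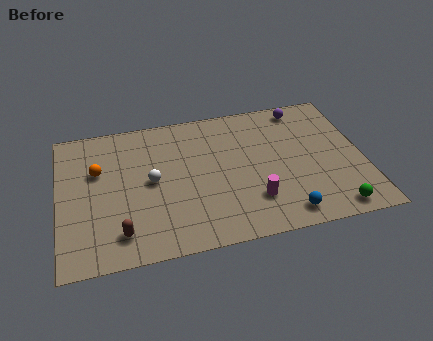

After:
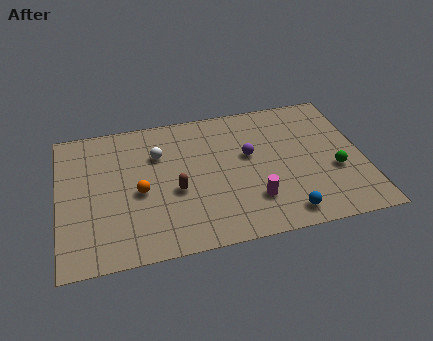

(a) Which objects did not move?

the blue sphere and the magenta cylinder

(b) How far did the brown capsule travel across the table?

3.4

The brown capsule was near (2.8, 1.7) before and (5.5, 3.8) after, so it travelled √(2.7² + 2.1²) ≈ 3.4 units.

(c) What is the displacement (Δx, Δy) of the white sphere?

(0.4, 1.7)

The white sphere was at about (4.4, 4.7) and moved to about (4.8, 6.4).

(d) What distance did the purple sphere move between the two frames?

3.9

From (11.9, 8.1) to (9.1, 5.4), the purple sphere covered √(2.8² + 2.7²) ≈ 3.9 units.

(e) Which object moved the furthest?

the purple sphere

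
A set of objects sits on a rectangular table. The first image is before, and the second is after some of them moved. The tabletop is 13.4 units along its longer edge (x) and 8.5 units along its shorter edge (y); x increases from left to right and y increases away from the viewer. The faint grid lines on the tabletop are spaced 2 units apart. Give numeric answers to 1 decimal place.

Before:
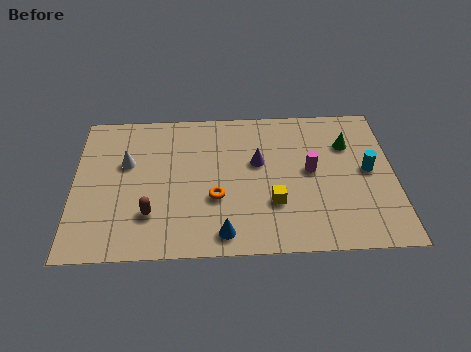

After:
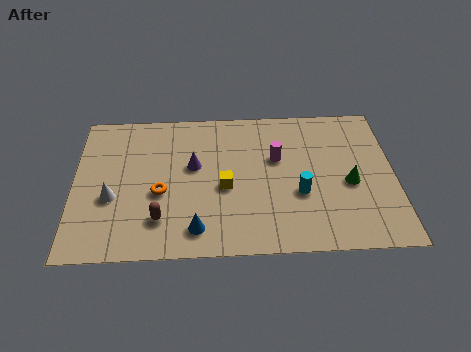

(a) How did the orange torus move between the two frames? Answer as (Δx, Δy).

(-2.3, 0.4)

From the two frames, the orange torus sits at roughly (5.9, 3.1) before and (3.6, 3.5) after.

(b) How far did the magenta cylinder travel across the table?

1.6

The magenta cylinder was near (9.9, 4.5) before and (8.5, 5.3) after, so it travelled √(1.4² + 0.8²) ≈ 1.6 units.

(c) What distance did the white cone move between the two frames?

2.1

From (2.2, 5.3) to (1.6, 3.3), the white cone covered √(0.6² + 2.0²) ≈ 2.1 units.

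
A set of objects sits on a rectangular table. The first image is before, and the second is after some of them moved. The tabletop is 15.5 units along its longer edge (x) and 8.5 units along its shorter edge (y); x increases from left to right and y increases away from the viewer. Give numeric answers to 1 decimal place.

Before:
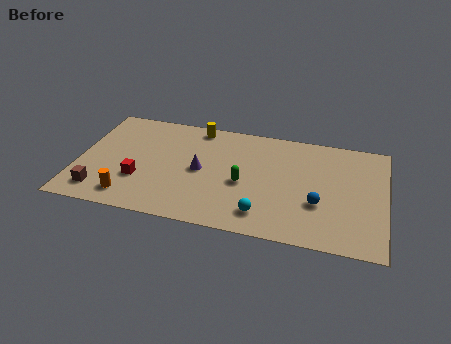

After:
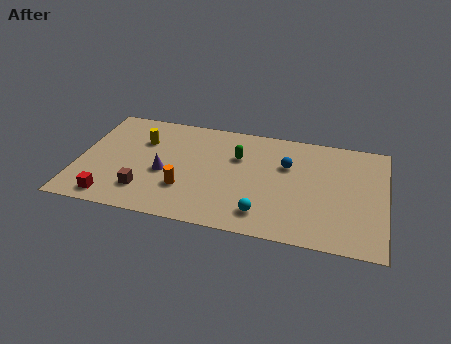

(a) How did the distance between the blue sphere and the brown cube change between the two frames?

-3.1

They were about 11.0 units apart before and 7.9 after — 3.1 units closer together.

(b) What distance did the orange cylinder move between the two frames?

3.0

From (2.8, 1.4) to (5.5, 2.6), the orange cylinder covered √(2.7² + 1.2²) ≈ 3.0 units.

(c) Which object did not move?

the cyan sphere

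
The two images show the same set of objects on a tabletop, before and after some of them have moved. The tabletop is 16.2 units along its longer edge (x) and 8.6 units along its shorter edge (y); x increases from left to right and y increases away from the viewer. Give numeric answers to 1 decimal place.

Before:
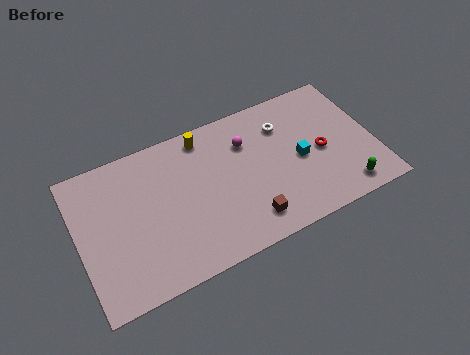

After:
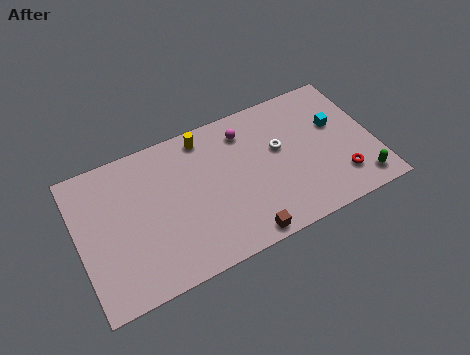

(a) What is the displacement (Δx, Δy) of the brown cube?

(-0.4, -0.8)

The brown cube started near (8.9, 1.6) and ended near (8.5, 0.8).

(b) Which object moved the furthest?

the cyan cube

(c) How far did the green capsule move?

0.9

The green capsule was near (14.2, 1.2) before and (15.1, 1.3) after, so it travelled √(0.9² + 0.1²) ≈ 0.9 units.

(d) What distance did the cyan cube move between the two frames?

2.6

From (12.1, 4.0) to (14.3, 5.3), the cyan cube covered √(2.2² + 1.3²) ≈ 2.6 units.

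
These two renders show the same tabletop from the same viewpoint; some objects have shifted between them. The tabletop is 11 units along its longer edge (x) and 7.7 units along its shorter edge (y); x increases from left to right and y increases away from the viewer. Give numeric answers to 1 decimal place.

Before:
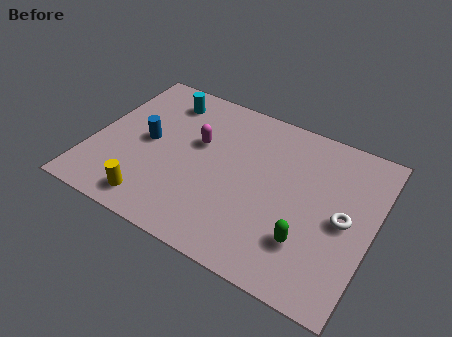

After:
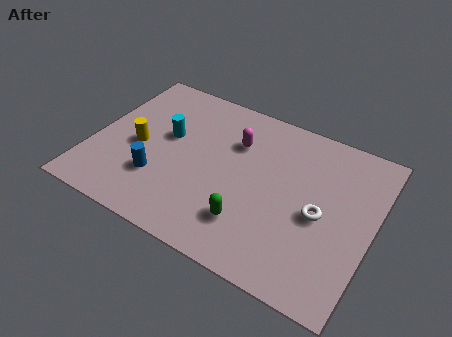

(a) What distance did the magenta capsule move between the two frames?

1.6

The magenta capsule was near (4.0, 4.7) before and (5.4, 5.4) after, so it travelled √(1.4² + 0.7²) ≈ 1.6 units.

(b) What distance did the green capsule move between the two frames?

2.2

The green capsule was near (8.7, 2.1) before and (6.5, 1.9) after, so it travelled √(2.2² + 0.2²) ≈ 2.2 units.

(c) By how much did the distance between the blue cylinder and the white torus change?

-1.5

They were about 7.8 units apart before and 6.3 after — 1.5 units closer together.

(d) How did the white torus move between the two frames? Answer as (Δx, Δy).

(-0.9, -0.2)

The white torus was at about (9.9, 3.7) and moved to about (9.0, 3.5).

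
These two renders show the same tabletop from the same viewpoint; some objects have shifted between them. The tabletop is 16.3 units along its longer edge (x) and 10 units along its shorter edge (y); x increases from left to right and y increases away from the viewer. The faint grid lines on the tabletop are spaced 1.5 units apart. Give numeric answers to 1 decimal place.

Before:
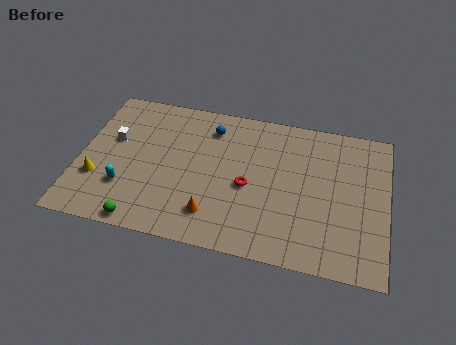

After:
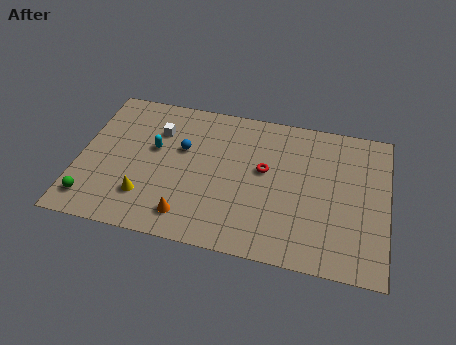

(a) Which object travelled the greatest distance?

the cyan capsule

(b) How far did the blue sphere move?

2.3

The blue sphere was near (6.8, 8.0) before and (5.4, 6.2) after, so it travelled √(1.4² + 1.8²) ≈ 2.3 units.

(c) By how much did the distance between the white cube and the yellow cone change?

+1.7

Before: roughly 3.0 units apart; after: 4.7. That's 1.7 units further apart.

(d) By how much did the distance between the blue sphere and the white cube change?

-3.7

They were about 5.4 units apart before and 1.7 after — 3.7 units closer together.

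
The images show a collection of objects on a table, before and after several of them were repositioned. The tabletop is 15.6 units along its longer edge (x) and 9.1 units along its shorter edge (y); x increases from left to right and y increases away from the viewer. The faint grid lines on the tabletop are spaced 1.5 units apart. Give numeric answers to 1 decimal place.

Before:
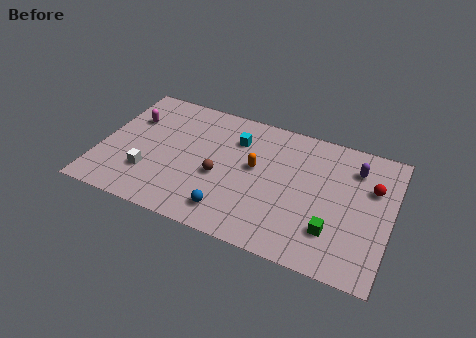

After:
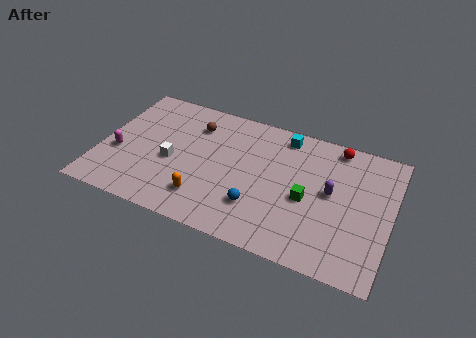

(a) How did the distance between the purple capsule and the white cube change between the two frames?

-3.0

They were about 11.6 units apart before and 8.6 after — 3.0 units closer together.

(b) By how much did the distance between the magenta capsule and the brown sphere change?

-0.5

The distance was about 5.6 in the first image and 5.1 in the second, so they moved 0.5 units closer together.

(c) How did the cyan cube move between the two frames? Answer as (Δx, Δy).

(2.5, 1.2)

From the two frames, the cyan cube sits at roughly (7.1, 6.7) before and (9.6, 7.9) after.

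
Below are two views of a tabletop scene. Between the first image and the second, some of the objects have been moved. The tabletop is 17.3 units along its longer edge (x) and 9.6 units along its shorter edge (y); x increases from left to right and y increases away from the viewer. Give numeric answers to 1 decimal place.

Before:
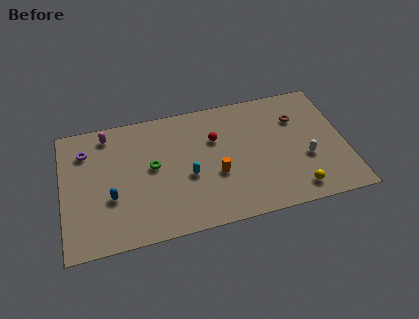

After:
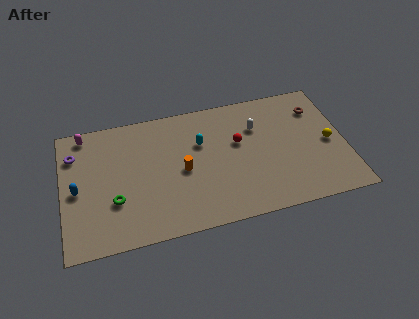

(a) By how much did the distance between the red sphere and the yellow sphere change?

-1.1

They were about 6.8 units apart before and 5.7 after — 1.1 units closer together.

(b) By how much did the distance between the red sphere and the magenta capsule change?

+2.9

Before: roughly 6.8 units apart; after: 9.7. That's 2.9 units further apart.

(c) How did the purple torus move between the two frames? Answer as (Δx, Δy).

(-0.7, -0.1)

The purple torus started near (1.5, 7.3) and ended near (0.8, 7.2).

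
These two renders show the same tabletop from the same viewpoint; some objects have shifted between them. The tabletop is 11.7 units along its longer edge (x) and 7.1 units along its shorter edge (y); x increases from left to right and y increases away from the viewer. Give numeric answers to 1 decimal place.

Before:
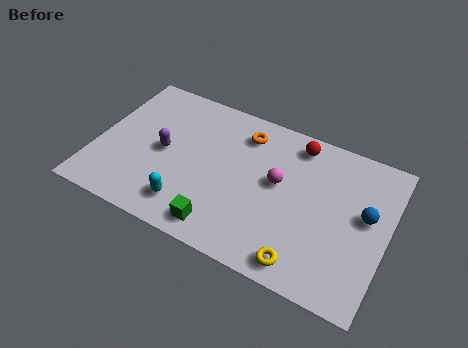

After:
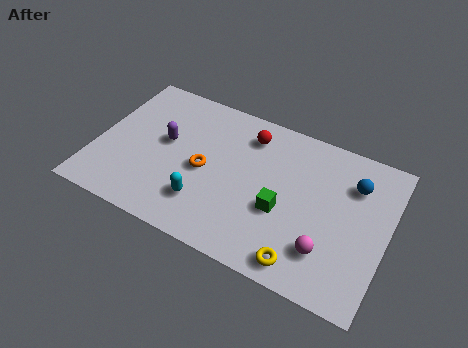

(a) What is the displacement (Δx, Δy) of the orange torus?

(-1.3, -2.4)

The orange torus was at about (5.7, 5.7) and moved to about (4.4, 3.3).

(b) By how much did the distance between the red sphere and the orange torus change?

+0.7

The distance was about 2.1 in the first image and 2.8 in the second, so they moved 0.7 units further apart.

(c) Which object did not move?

the yellow torus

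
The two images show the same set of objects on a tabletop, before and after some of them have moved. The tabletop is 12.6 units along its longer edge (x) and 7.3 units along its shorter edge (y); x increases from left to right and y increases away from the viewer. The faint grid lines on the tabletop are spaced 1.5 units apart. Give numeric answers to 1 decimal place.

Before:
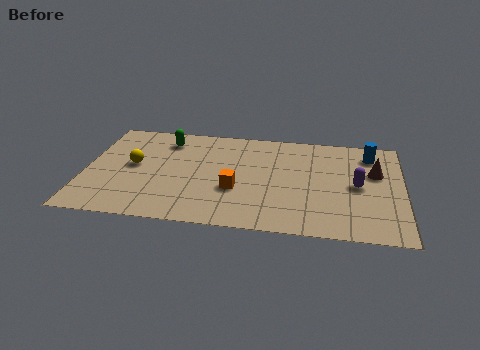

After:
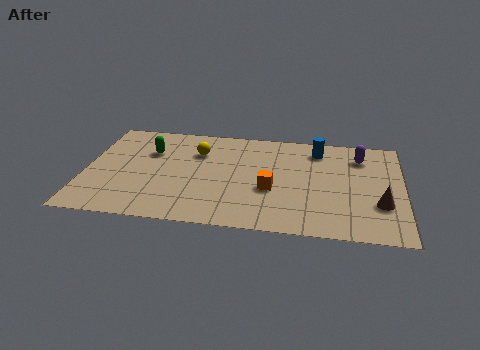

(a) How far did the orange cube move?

1.4

The orange cube was near (6.0, 2.7) before and (7.4, 2.9) after, so it travelled √(1.4² + 0.2²) ≈ 1.4 units.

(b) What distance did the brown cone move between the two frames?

2.2

The brown cone moved from about (11.5, 4.6) to (11.7, 2.4), a distance of √(0.2² + 2.2²) ≈ 2.2.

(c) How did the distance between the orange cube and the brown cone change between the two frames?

-1.5

Before: roughly 5.8 units apart; after: 4.3. That's 1.5 units closer together.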